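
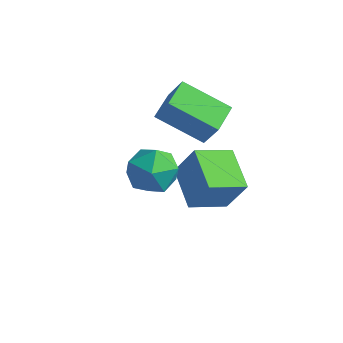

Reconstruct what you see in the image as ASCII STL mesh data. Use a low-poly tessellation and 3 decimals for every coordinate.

solid 
facet normal -0.506 0.029 -0.862
outer loop
vertex -3.082 0.148 1.209
vertex -3.413 1.394 1.445
vertex -1.326 0.806 0.2
endloop
endfacet
facet normal 0.252 -0.951 -0.181
outer loop
vertex -0.647 0.766 1.355
vertex -3.082 0.148 1.209
vertex -1.326 0.806 0.2
endloop
endfacet
facet normal -0.506 0.029 -0.862
outer loop
vertex -1.326 0.806 0.2
vertex -3.413 1.394 1.445
vertex -1.656 2.051 0.436
endloop
endfacet
facet normal 0.825 0.308 -0.474
outer loop
vertex -1.656 2.051 0.436
vertex -0.647 0.766 1.355
vertex -1.326 0.806 0.2
endloop
endfacet
facet normal -0.825 -0.309 0.474
outer loop
vertex -3.082 0.148 1.209
vertex -2.734 1.354 2.6
vertex -3.413 1.394 1.445
endloop
endfacet
facet normal 0.252 -0.951 -0.180
outer loop
vertex -2.404 0.109 2.364
vertex -3.082 0.148 1.209
vertex -0.647 0.766 1.355
endloop
endfacet
facet normal -0.825 -0.308 0.474
outer loop
vertex -2.404 0.109 2.364
vertex -2.734 1.354 2.6
vertex -3.082 0.148 1.209
endloop
endfacet
facet normal -0.252 0.951 0.181
outer loop
vertex -3.413 1.394 1.445
vertex -2.734 1.354 2.6
vertex -1.656 2.051 0.436
endloop
endfacet
facet normal 0.825 0.309 -0.474
outer loop
vertex -0.978 2.012 1.591
vertex -0.647 0.766 1.355
vertex -1.656 2.051 0.436
endloop
endfacet
facet normal -0.253 0.951 0.180
outer loop
vertex -1.656 2.051 0.436
vertex -2.734 1.354 2.6
vertex -0.978 2.012 1.591
endloop
endfacet
facet normal 0.506 -0.029 0.862
outer loop
vertex -0.978 2.012 1.591
vertex -2.404 0.109 2.364
vertex -0.647 0.766 1.355
endloop
endfacet
facet normal 0.506 -0.029 0.862
outer loop
vertex -2.734 1.354 2.6
vertex -2.404 0.109 2.364
vertex -0.978 2.012 1.591
endloop
endfacet
facet normal -0.773 0.543 0.327
outer loop
vertex -1.93 1.042 -0.745
vertex -1.203 2.421 -1.316
vertex -2.704 0.835 -2.233
endloop
endfacet
facet normal -0.438 -0.831 0.343
outer loop
vertex -1.257 -0.181 -2.844
vertex -1.93 1.042 -0.745
vertex -2.704 0.835 -2.233
endloop
endfacet
facet normal -0.773 0.543 0.327
outer loop
vertex -2.704 0.835 -2.233
vertex -1.203 2.421 -1.316
vertex -1.977 2.214 -2.803
endloop
endfacet
facet normal -0.458 -0.123 -0.881
outer loop
vertex -1.977 2.214 -2.803
vertex -1.257 -0.181 -2.844
vertex -2.704 0.835 -2.233
endloop
endfacet
facet normal 0.458 0.123 0.880
outer loop
vertex -1.93 1.042 -0.745
vertex 0.244 1.405 -1.927
vertex -1.203 2.421 -1.316
endloop
endfacet
facet normal -0.438 -0.831 0.344
outer loop
vertex -0.483 0.026 -1.357
vertex -1.93 1.042 -0.745
vertex -1.257 -0.181 -2.844
endloop
endfacet
facet normal 0.458 0.122 0.880
outer loop
vertex -0.483 0.026 -1.357
vertex 0.244 1.405 -1.927
vertex -1.93 1.042 -0.745
endloop
endfacet
facet normal 0.438 0.831 -0.344
outer loop
vertex -1.203 2.421 -1.316
vertex 0.244 1.405 -1.927
vertex -1.977 2.214 -2.803
endloop
endfacet
facet normal -0.458 -0.123 -0.880
outer loop
vertex -0.53 1.198 -3.415
vertex -1.257 -0.181 -2.844
vertex -1.977 2.214 -2.803
endloop
endfacet
facet normal 0.438 0.831 -0.343
outer loop
vertex -1.977 2.214 -2.803
vertex 0.244 1.405 -1.927
vertex -0.53 1.198 -3.415
endloop
endfacet
facet normal 0.773 -0.543 -0.327
outer loop
vertex -0.53 1.198 -3.415
vertex -0.483 0.026 -1.357
vertex -1.257 -0.181 -2.844
endloop
endfacet
facet normal 0.774 -0.543 -0.327
outer loop
vertex 0.244 1.405 -1.927
vertex -0.483 0.026 -1.357
vertex -0.53 1.198 -3.415
endloop
endfacet
facet normal 0.393 0.623 0.676
outer loop
vertex -1.076 -1.416 1.323
vertex -1.115 -2.2 2.068
vertex -0.234 -2.084 1.449
endloop
endfacet
facet normal 0.620 0.785 0.019
outer loop
vertex -1.076 -1.416 1.323
vertex -0.234 -2.084 1.449
vertex -0.558 -1.804 0.455
endloop
endfacet
facet normal 0.047 0.922 -0.384
outer loop
vertex -1.076 -1.416 1.323
vertex -0.558 -1.804 0.455
vertex -1.64 -1.747 0.459
endloop
endfacet
facet normal -0.533 0.846 0.024
outer loop
vertex -1.076 -1.416 1.323
vertex -1.64 -1.747 0.459
vertex -1.984 -1.992 1.456
endloop
endfacet
facet normal -0.320 0.661 0.679
outer loop
vertex -1.076 -1.416 1.323
vertex -1.984 -1.992 1.456
vertex -1.115 -2.2 2.068
endloop
endfacet
facet normal 0.946 0.210 -0.249
outer loop
vertex -0.558 -1.804 0.455
vertex -0.234 -2.084 1.449
vertex -0.276 -2.828 0.664
endloop
endfacet
facet normal 0.579 -0.051 0.814
outer loop
vertex -0.234 -2.084 1.449
vertex -1.115 -2.2 2.068
vertex -0.62 -3.073 1.661
endloop
endfacet
facet normal -0.574 0.009 0.819
outer loop
vertex -1.115 -2.2 2.068
vertex -1.984 -1.992 1.456
vertex -1.702 -3.016 1.665
endloop
endfacet
facet normal -0.920 0.307 -0.242
outer loop
vertex -1.984 -1.992 1.456
vertex -1.64 -1.747 0.459
vertex -2.026 -2.736 0.671
endloop
endfacet
facet normal 0.019 0.431 -0.902
outer loop
vertex -1.64 -1.747 0.459
vertex -0.558 -1.804 0.455
vertex -1.145 -2.62 0.052
endloop
endfacet
facet normal 0.533 -0.846 -0.024
outer loop
vertex -1.184 -3.404 0.797
vertex -0.276 -2.828 0.664
vertex -0.62 -3.073 1.661
endloop
endfacet
facet normal -0.047 -0.922 0.384
outer loop
vertex -1.184 -3.404 0.797
vertex -0.62 -3.073 1.661
vertex -1.702 -3.016 1.665
endloop
endfacet
facet normal -0.620 -0.785 -0.019
outer loop
vertex -1.184 -3.404 0.797
vertex -1.702 -3.016 1.665
vertex -2.026 -2.736 0.671
endloop
endfacet
facet normal -0.393 -0.623 -0.676
outer loop
vertex -1.184 -3.404 0.797
vertex -2.026 -2.736 0.671
vertex -1.145 -2.62 0.052
endloop
endfacet
facet normal 0.320 -0.661 -0.679
outer loop
vertex -1.184 -3.404 0.797
vertex -1.145 -2.62 0.052
vertex -0.276 -2.828 0.664
endloop
endfacet
facet normal 0.920 -0.307 0.242
outer loop
vertex -0.62 -3.073 1.661
vertex -0.276 -2.828 0.664
vertex -0.234 -2.084 1.449
endloop
endfacet
facet normal -0.019 -0.431 0.902
outer loop
vertex -1.702 -3.016 1.665
vertex -0.62 -3.073 1.661
vertex -1.115 -2.2 2.068
endloop
endfacet
facet normal -0.946 -0.210 0.249
outer loop
vertex -2.026 -2.736 0.671
vertex -1.702 -3.016 1.665
vertex -1.984 -1.992 1.456
endloop
endfacet
facet normal -0.579 0.051 -0.814
outer loop
vertex -1.145 -2.62 0.052
vertex -2.026 -2.736 0.671
vertex -1.64 -1.747 0.459
endloop
endfacet
facet normal 0.574 -0.009 -0.819
outer loop
vertex -0.276 -2.828 0.664
vertex -1.145 -2.62 0.052
vertex -0.558 -1.804 0.455
endloop
endfacet

endsolid


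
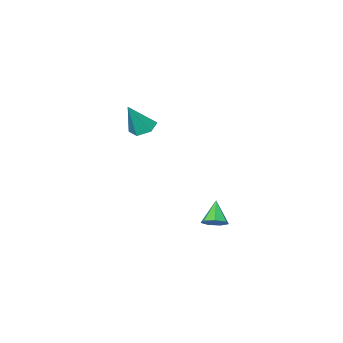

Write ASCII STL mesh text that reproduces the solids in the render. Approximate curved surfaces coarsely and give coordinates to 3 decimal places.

solid 
facet normal -0.487 0.017 -0.873
outer loop
vertex -0.9 -3.289 2.401
vertex -1.441 -3.575 2.697
vertex -1.383 -2.898 2.678
endloop
endfacet
facet normal 0.646 0.762 0.050
outer loop
vertex -0.9 -3.289 2.401
vertex -1.383 -2.898 2.678
vertex -0.659 -3.605 4.103
endloop
endfacet
facet normal -0.486 0.017 -0.874
outer loop
vertex -1.383 -2.898 2.678
vertex -1.441 -3.575 2.697
vertex -1.924 -3.185 2.973
endloop
endfacet
facet normal -0.172 0.845 0.507
outer loop
vertex -1.383 -2.898 2.678
vertex -1.924 -3.185 2.973
vertex -0.659 -3.605 4.103
endloop
endfacet
facet normal -0.485 0.018 -0.874
outer loop
vertex -1.924 -3.185 2.973
vertex -1.441 -3.575 2.697
vertex -1.983 -3.862 2.992
endloop
endfacet
facet normal -0.650 0.078 0.756
outer loop
vertex -1.924 -3.185 2.973
vertex -1.983 -3.862 2.992
vertex -0.659 -3.605 4.103
endloop
endfacet
facet normal -0.486 0.019 -0.874
outer loop
vertex -1.983 -3.862 2.992
vertex -1.441 -3.575 2.697
vertex -1.5 -4.253 2.715
endloop
endfacet
facet normal -0.311 -0.775 0.550
outer loop
vertex -1.983 -3.862 2.992
vertex -1.5 -4.253 2.715
vertex -0.659 -3.605 4.103
endloop
endfacet
facet normal -0.486 0.019 -0.874
outer loop
vertex -1.5 -4.253 2.715
vertex -1.441 -3.575 2.697
vertex -0.958 -3.966 2.42
endloop
endfacet
facet normal 0.505 -0.858 0.094
outer loop
vertex -1.5 -4.253 2.715
vertex -0.958 -3.966 2.42
vertex -0.659 -3.605 4.103
endloop
endfacet
facet normal -0.487 0.017 -0.873
outer loop
vertex -0.958 -3.966 2.42
vertex -1.441 -3.575 2.697
vertex -0.9 -3.289 2.401
endloop
endfacet
facet normal 0.984 -0.089 -0.156
outer loop
vertex -0.958 -3.966 2.42
vertex -0.9 -3.289 2.401
vertex -0.659 -3.605 4.103
endloop
endfacet
facet normal 0.427 0.476 -0.769
outer loop
vertex -3.037 -1.511 -2.884
vertex -3.454 -1.042 -2.825
vertex -2.891 -1.103 -2.55
endloop
endfacet
facet normal 0.619 -0.618 0.485
outer loop
vertex -3.037 -1.511 -2.884
vertex -2.891 -1.103 -2.55
vertex -4.006 -1.658 -1.835
endloop
endfacet
facet normal 0.427 0.477 -0.768
outer loop
vertex -2.891 -1.103 -2.55
vertex -3.454 -1.042 -2.825
vertex -3.169 -0.65 -2.423
endloop
endfacet
facet normal 0.512 0.074 0.856
outer loop
vertex -2.891 -1.103 -2.55
vertex -3.169 -0.65 -2.423
vertex -4.006 -1.658 -1.835
endloop
endfacet
facet normal 0.427 0.477 -0.768
outer loop
vertex -3.169 -0.65 -2.423
vertex -3.454 -1.042 -2.825
vertex -3.662 -0.492 -2.599
endloop
endfacet
facet normal -0.110 0.567 0.816
outer loop
vertex -3.169 -0.65 -2.423
vertex -3.662 -0.492 -2.599
vertex -4.006 -1.658 -1.835
endloop
endfacet
facet normal 0.428 0.477 -0.768
outer loop
vertex -3.662 -0.492 -2.599
vertex -3.454 -1.042 -2.825
vertex -3.998 -0.749 -2.946
endloop
endfacet
facet normal -0.779 0.488 0.393
outer loop
vertex -3.662 -0.492 -2.599
vertex -3.998 -0.749 -2.946
vertex -4.006 -1.658 -1.835
endloop
endfacet
facet normal 0.428 0.477 -0.768
outer loop
vertex -3.998 -0.749 -2.946
vertex -3.454 -1.042 -2.825
vertex -3.925 -1.226 -3.202
endloop
endfacet
facet normal -0.991 -0.103 -0.091
outer loop
vertex -3.998 -0.749 -2.946
vertex -3.925 -1.226 -3.202
vertex -4.006 -1.658 -1.835
endloop
endfacet
facet normal 0.428 0.477 -0.768
outer loop
vertex -3.925 -1.226 -3.202
vertex -3.454 -1.042 -2.825
vertex -3.497 -1.565 -3.174
endloop
endfacet
facet normal -0.586 -0.762 -0.276
outer loop
vertex -3.925 -1.226 -3.202
vertex -3.497 -1.565 -3.174
vertex -4.006 -1.658 -1.835
endloop
endfacet
facet normal 0.428 0.477 -0.768
outer loop
vertex -3.497 -1.565 -3.174
vertex -3.454 -1.042 -2.825
vertex -3.037 -1.511 -2.884
endloop
endfacet
facet normal 0.129 -0.991 -0.020
outer loop
vertex -3.497 -1.565 -3.174
vertex -3.037 -1.511 -2.884
vertex -4.006 -1.658 -1.835
endloop
endfacet

endsolid


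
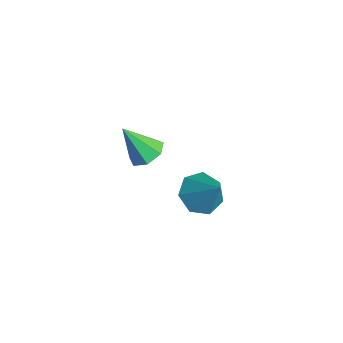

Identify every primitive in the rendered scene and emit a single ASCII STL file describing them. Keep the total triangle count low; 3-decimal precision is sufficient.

solid 
facet normal -0.628 -0.209 -0.750
outer loop
vertex -2.695 2.044 -1.57
vertex -3.18 2.617 -1.324
vertex -2.582 2.665 -1.838
endloop
endfacet
facet normal 0.965 -0.231 -0.128
outer loop
vertex -2.695 2.044 -1.57
vertex -2.582 2.665 -1.838
vertex -2.32 2.903 -0.296
endloop
endfacet
facet normal -0.628 -0.208 -0.750
outer loop
vertex -2.582 2.665 -1.838
vertex -3.18 2.617 -1.324
vertex -2.919 3.25 -1.718
endloop
endfacet
facet normal 0.825 0.520 -0.220
outer loop
vertex -2.582 2.665 -1.838
vertex -2.919 3.25 -1.718
vertex -2.32 2.903 -0.296
endloop
endfacet
facet normal -0.628 -0.208 -0.750
outer loop
vertex -2.919 3.25 -1.718
vertex -3.18 2.617 -1.324
vertex -3.452 3.358 -1.302
endloop
endfacet
facet normal 0.282 0.953 0.114
outer loop
vertex -2.919 3.25 -1.718
vertex -3.452 3.358 -1.302
vertex -2.32 2.903 -0.296
endloop
endfacet
facet normal -0.628 -0.208 -0.750
outer loop
vertex -3.452 3.358 -1.302
vertex -3.18 2.617 -1.324
vertex -3.781 2.909 -0.902
endloop
endfacet
facet normal -0.255 0.741 0.622
outer loop
vertex -3.452 3.358 -1.302
vertex -3.781 2.909 -0.902
vertex -2.32 2.903 -0.296
endloop
endfacet
facet normal -0.628 -0.208 -0.750
outer loop
vertex -3.781 2.909 -0.902
vertex -3.18 2.617 -1.324
vertex -3.657 2.24 -0.82
endloop
endfacet
facet normal -0.383 0.042 0.923
outer loop
vertex -3.781 2.909 -0.902
vertex -3.657 2.24 -0.82
vertex -2.32 2.903 -0.296
endloop
endfacet
facet normal -0.628 -0.209 -0.750
outer loop
vertex -3.657 2.24 -0.82
vertex -3.18 2.617 -1.324
vertex -3.174 1.855 -1.117
endloop
endfacet
facet normal -0.005 -0.614 0.789
outer loop
vertex -3.657 2.24 -0.82
vertex -3.174 1.855 -1.117
vertex -2.32 2.903 -0.296
endloop
endfacet
facet normal -0.627 -0.209 -0.750
outer loop
vertex -3.174 1.855 -1.117
vertex -3.18 2.617 -1.324
vertex -2.695 2.044 -1.57
endloop
endfacet
facet normal 0.595 -0.737 0.322
outer loop
vertex -3.174 1.855 -1.117
vertex -2.695 2.044 -1.57
vertex -2.32 2.903 -0.296
endloop
endfacet
facet normal 0.226 0.478 -0.849
outer loop
vertex -2.011 0.44 2.144
vertex -2.59 0.628 2.096
vertex -2.123 0.903 2.375
endloop
endfacet
facet normal 0.792 -0.108 0.600
outer loop
vertex -2.011 0.44 2.144
vertex -2.123 0.903 2.375
vertex -2.89 -0.008 3.224
endloop
endfacet
facet normal 0.226 0.478 -0.849
outer loop
vertex -2.123 0.903 2.375
vertex -2.59 0.628 2.096
vertex -2.585 1.159 2.396
endloop
endfacet
facet normal 0.311 0.495 0.812
outer loop
vertex -2.123 0.903 2.375
vertex -2.585 1.159 2.396
vertex -2.89 -0.008 3.224
endloop
endfacet
facet normal 0.225 0.478 -0.849
outer loop
vertex -2.585 1.159 2.396
vertex -2.59 0.628 2.096
vertex -3.052 1.015 2.191
endloop
endfacet
facet normal -0.470 0.589 0.657
outer loop
vertex -2.585 1.159 2.396
vertex -3.052 1.015 2.191
vertex -2.89 -0.008 3.224
endloop
endfacet
facet normal 0.226 0.478 -0.849
outer loop
vertex -3.052 1.015 2.191
vertex -2.59 0.628 2.096
vertex -3.17 0.579 1.914
endloop
endfacet
facet normal -0.963 0.101 0.251
outer loop
vertex -3.052 1.015 2.191
vertex -3.17 0.579 1.914
vertex -2.89 -0.008 3.224
endloop
endfacet
facet normal 0.226 0.478 -0.849
outer loop
vertex -3.17 0.579 1.914
vertex -2.59 0.628 2.096
vertex -2.851 0.18 1.774
endloop
endfacet
facet normal -0.794 -0.600 -0.099
outer loop
vertex -3.17 0.579 1.914
vertex -2.851 0.18 1.774
vertex -2.89 -0.008 3.224
endloop
endfacet
facet normal 0.226 0.478 -0.849
outer loop
vertex -2.851 0.18 1.774
vertex -2.59 0.628 2.096
vertex -2.336 0.118 1.876
endloop
endfacet
facet normal -0.093 -0.987 -0.130
outer loop
vertex -2.851 0.18 1.774
vertex -2.336 0.118 1.876
vertex -2.89 -0.008 3.224
endloop
endfacet
facet normal 0.226 0.478 -0.849
outer loop
vertex -2.336 0.118 1.876
vertex -2.59 0.628 2.096
vertex -2.011 0.44 2.144
endloop
endfacet
facet normal 0.613 -0.769 0.180
outer loop
vertex -2.336 0.118 1.876
vertex -2.011 0.44 2.144
vertex -2.89 -0.008 3.224
endloop
endfacet

endsolid


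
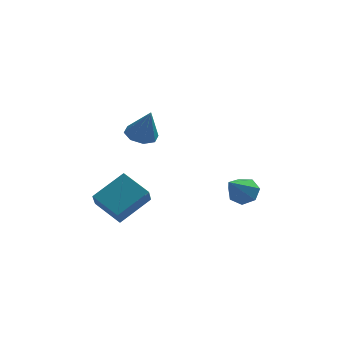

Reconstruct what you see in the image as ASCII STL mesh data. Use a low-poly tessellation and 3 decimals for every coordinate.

solid 
facet normal 0.382 0.644 -0.662
outer loop
vertex 3.857 2.629 -0.397
vertex 3.425 2.253 -1.012
vertex 3.19 2.895 -0.523
endloop
endfacet
facet normal -0.006 0.416 0.909
outer loop
vertex 3.857 2.629 -0.397
vertex 3.19 2.895 -0.523
vertex 2.615 0.887 0.392
endloop
endfacet
facet normal 0.381 0.644 -0.663
outer loop
vertex 3.19 2.895 -0.523
vertex 3.425 2.253 -1.012
vertex 2.7 2.677 -1.017
endloop
endfacet
facet normal -0.726 0.446 0.523
outer loop
vertex 3.19 2.895 -0.523
vertex 2.7 2.677 -1.017
vertex 2.615 0.887 0.392
endloop
endfacet
facet normal 0.382 0.645 -0.662
outer loop
vertex 2.7 2.677 -1.017
vertex 3.425 2.253 -1.012
vertex 2.756 2.141 -1.507
endloop
endfacet
facet normal -0.996 -0.023 -0.089
outer loop
vertex 2.7 2.677 -1.017
vertex 2.756 2.141 -1.507
vertex 2.615 0.887 0.392
endloop
endfacet
facet normal 0.382 0.645 -0.662
outer loop
vertex 2.756 2.141 -1.507
vertex 3.425 2.253 -1.012
vertex 3.316 1.689 -1.624
endloop
endfacet
facet normal -0.612 -0.638 -0.467
outer loop
vertex 2.756 2.141 -1.507
vertex 3.316 1.689 -1.624
vertex 2.615 0.887 0.392
endloop
endfacet
facet normal 0.382 0.645 -0.662
outer loop
vertex 3.316 1.689 -1.624
vertex 3.425 2.253 -1.012
vertex 3.958 1.662 -1.28
endloop
endfacet
facet normal 0.135 -0.936 -0.325
outer loop
vertex 3.316 1.689 -1.624
vertex 3.958 1.662 -1.28
vertex 2.615 0.887 0.392
endloop
endfacet
facet normal 0.382 0.645 -0.662
outer loop
vertex 3.958 1.662 -1.28
vertex 3.425 2.253 -1.012
vertex 4.198 2.081 -0.734
endloop
endfacet
facet normal 0.685 -0.692 0.230
outer loop
vertex 3.958 1.662 -1.28
vertex 4.198 2.081 -0.734
vertex 2.615 0.887 0.392
endloop
endfacet
facet normal 0.382 0.645 -0.662
outer loop
vertex 4.198 2.081 -0.734
vertex 3.425 2.253 -1.012
vertex 3.857 2.629 -0.397
endloop
endfacet
facet normal 0.622 -0.091 0.778
outer loop
vertex 4.198 2.081 -0.734
vertex 3.857 2.629 -0.397
vertex 2.615 0.887 0.392
endloop
endfacet
facet normal -0.692 0.577 0.434
outer loop
vertex -2.384 3.134 -0.168
vertex -2.291 4.001 -1.172
vertex -3.893 2.1 -1.2
endloop
endfacet
facet normal -0.070 -0.652 0.755
outer loop
vertex -2.669 1.079 -1.968
vertex -2.384 3.134 -0.168
vertex -3.893 2.1 -1.2
endloop
endfacet
facet normal -0.692 0.577 0.434
outer loop
vertex -3.893 2.1 -1.2
vertex -2.291 4.001 -1.172
vertex -3.8 2.967 -2.204
endloop
endfacet
facet normal -0.719 -0.492 -0.491
outer loop
vertex -3.8 2.967 -2.204
vertex -2.669 1.079 -1.968
vertex -3.893 2.1 -1.2
endloop
endfacet
facet normal 0.719 0.492 0.491
outer loop
vertex -2.384 3.134 -0.168
vertex -1.067 2.98 -1.94
vertex -2.291 4.001 -1.172
endloop
endfacet
facet normal -0.070 -0.652 0.755
outer loop
vertex -1.16 2.113 -0.936
vertex -2.384 3.134 -0.168
vertex -2.669 1.079 -1.968
endloop
endfacet
facet normal 0.719 0.492 0.491
outer loop
vertex -1.16 2.113 -0.936
vertex -1.067 2.98 -1.94
vertex -2.384 3.134 -0.168
endloop
endfacet
facet normal 0.070 0.652 -0.755
outer loop
vertex -2.291 4.001 -1.172
vertex -1.067 2.98 -1.94
vertex -3.8 2.967 -2.204
endloop
endfacet
facet normal -0.719 -0.492 -0.491
outer loop
vertex -2.576 1.946 -2.972
vertex -2.669 1.079 -1.968
vertex -3.8 2.967 -2.204
endloop
endfacet
facet normal 0.070 0.652 -0.755
outer loop
vertex -3.8 2.967 -2.204
vertex -1.067 2.98 -1.94
vertex -2.576 1.946 -2.972
endloop
endfacet
facet normal 0.692 -0.577 -0.434
outer loop
vertex -2.576 1.946 -2.972
vertex -1.16 2.113 -0.936
vertex -2.669 1.079 -1.968
endloop
endfacet
facet normal 0.692 -0.577 -0.434
outer loop
vertex -1.067 2.98 -1.94
vertex -1.16 2.113 -0.936
vertex -2.576 1.946 -2.972
endloop
endfacet
facet normal -0.266 0.236 -0.935
outer loop
vertex -0.689 3.344 2.318
vertex -1.521 3.184 2.514
vertex -1.005 3.884 2.544
endloop
endfacet
facet normal 0.875 0.393 0.284
outer loop
vertex -0.689 3.344 2.318
vertex -1.005 3.884 2.544
vertex -1.039 2.756 4.206
endloop
endfacet
facet normal -0.266 0.236 -0.935
outer loop
vertex -1.005 3.884 2.544
vertex -1.521 3.184 2.514
vertex -1.624 4.014 2.753
endloop
endfacet
facet normal 0.342 0.774 0.532
outer loop
vertex -1.005 3.884 2.544
vertex -1.624 4.014 2.753
vertex -1.039 2.756 4.206
endloop
endfacet
facet normal -0.267 0.236 -0.934
outer loop
vertex -1.624 4.014 2.753
vertex -1.521 3.184 2.514
vertex -2.182 3.657 2.822
endloop
endfacet
facet normal -0.327 0.645 0.690
outer loop
vertex -1.624 4.014 2.753
vertex -2.182 3.657 2.822
vertex -1.039 2.756 4.206
endloop
endfacet
facet normal -0.267 0.236 -0.934
outer loop
vertex -2.182 3.657 2.822
vertex -1.521 3.184 2.514
vertex -2.353 3.024 2.711
endloop
endfacet
facet normal -0.741 0.083 0.666
outer loop
vertex -2.182 3.657 2.822
vertex -2.353 3.024 2.711
vertex -1.039 2.756 4.206
endloop
endfacet
facet normal -0.267 0.236 -0.934
outer loop
vertex -2.353 3.024 2.711
vertex -1.521 3.184 2.514
vertex -2.036 2.484 2.484
endloop
endfacet
facet normal -0.658 -0.585 0.474
outer loop
vertex -2.353 3.024 2.711
vertex -2.036 2.484 2.484
vertex -1.039 2.756 4.206
endloop
endfacet
facet normal -0.266 0.236 -0.935
outer loop
vertex -2.036 2.484 2.484
vertex -1.521 3.184 2.514
vertex -1.418 2.354 2.275
endloop
endfacet
facet normal -0.127 -0.966 0.226
outer loop
vertex -2.036 2.484 2.484
vertex -1.418 2.354 2.275
vertex -1.039 2.756 4.206
endloop
endfacet
facet normal -0.266 0.236 -0.935
outer loop
vertex -1.418 2.354 2.275
vertex -1.521 3.184 2.514
vertex -0.86 2.71 2.206
endloop
endfacet
facet normal 0.543 -0.837 0.068
outer loop
vertex -1.418 2.354 2.275
vertex -0.86 2.71 2.206
vertex -1.039 2.756 4.206
endloop
endfacet
facet normal -0.266 0.237 -0.935
outer loop
vertex -0.86 2.71 2.206
vertex -1.521 3.184 2.514
vertex -0.689 3.344 2.318
endloop
endfacet
facet normal 0.957 -0.274 0.092
outer loop
vertex -0.86 2.71 2.206
vertex -0.689 3.344 2.318
vertex -1.039 2.756 4.206
endloop
endfacet

endsolid


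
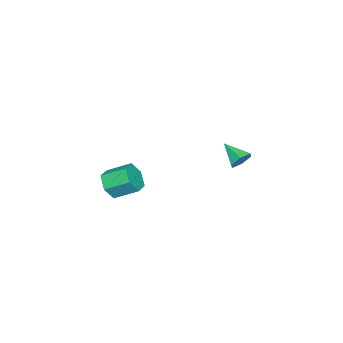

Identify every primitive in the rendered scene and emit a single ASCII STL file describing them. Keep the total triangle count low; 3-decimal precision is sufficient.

solid 
facet normal 0.302 0.811 -0.501
outer loop
vertex -3.047 0.541 2.358
vertex -3.598 0.751 2.366
vertex -3.225 0.883 2.804
endloop
endfacet
facet normal 0.717 -0.385 0.581
outer loop
vertex -3.047 0.541 2.358
vertex -3.225 0.883 2.804
vertex -3.962 -0.231 2.974
endloop
endfacet
facet normal 0.301 0.811 -0.501
outer loop
vertex -3.225 0.883 2.804
vertex -3.598 0.751 2.366
vertex -3.776 1.093 2.813
endloop
endfacet
facet normal 0.059 0.112 0.992
outer loop
vertex -3.225 0.883 2.804
vertex -3.776 1.093 2.813
vertex -3.962 -0.231 2.974
endloop
endfacet
facet normal 0.301 0.811 -0.501
outer loop
vertex -3.776 1.093 2.813
vertex -3.598 0.751 2.366
vertex -4.149 0.961 2.375
endloop
endfacet
facet normal -0.775 0.182 0.605
outer loop
vertex -3.776 1.093 2.813
vertex -4.149 0.961 2.375
vertex -3.962 -0.231 2.974
endloop
endfacet
facet normal 0.301 0.810 -0.503
outer loop
vertex -4.149 0.961 2.375
vertex -3.598 0.751 2.366
vertex -3.971 0.618 1.929
endloop
endfacet
facet normal -0.951 -0.245 -0.191
outer loop
vertex -4.149 0.961 2.375
vertex -3.971 0.618 1.929
vertex -3.962 -0.231 2.974
endloop
endfacet
facet normal 0.301 0.810 -0.503
outer loop
vertex -3.971 0.618 1.929
vertex -3.598 0.751 2.366
vertex -3.42 0.408 1.92
endloop
endfacet
facet normal -0.293 -0.743 -0.601
outer loop
vertex -3.971 0.618 1.929
vertex -3.42 0.408 1.92
vertex -3.962 -0.231 2.974
endloop
endfacet
facet normal 0.301 0.810 -0.503
outer loop
vertex -3.42 0.408 1.92
vertex -3.598 0.751 2.366
vertex -3.047 0.541 2.358
endloop
endfacet
facet normal 0.542 -0.813 -0.214
outer loop
vertex -3.42 0.408 1.92
vertex -3.047 0.541 2.358
vertex -3.962 -0.231 2.974
endloop
endfacet
facet normal 0.225 -0.849 -0.479
outer loop
vertex 2.413 -2.816 3.946
vertex 2.114 -2.545 3.326
vertex 2.831 -2.436 3.469
endloop
endfacet
facet normal 0.793 -0.125 0.596
outer loop
vertex 2.413 -2.816 3.946
vertex 2.831 -2.436 3.469
vertex 2.145 -1.805 4.515
endloop
endfacet
facet normal 0.793 -0.125 0.596
outer loop
vertex 2.145 -1.805 4.515
vertex 2.831 -2.436 3.469
vertex 2.564 -1.425 4.037
endloop
endfacet
facet normal -0.225 0.849 0.478
outer loop
vertex 2.145 -1.805 4.515
vertex 2.564 -1.425 4.037
vertex 1.846 -1.535 3.894
endloop
endfacet
facet normal 0.224 -0.850 -0.477
outer loop
vertex 2.831 -2.436 3.469
vertex 2.114 -2.545 3.326
vertex 2.532 -2.166 2.848
endloop
endfacet
facet normal 0.887 0.381 -0.261
outer loop
vertex 2.831 -2.436 3.469
vertex 2.532 -2.166 2.848
vertex 2.564 -1.425 4.037
endloop
endfacet
facet normal 0.887 0.381 -0.262
outer loop
vertex 2.564 -1.425 4.037
vertex 2.532 -2.166 2.848
vertex 2.265 -1.155 3.417
endloop
endfacet
facet normal -0.225 0.849 0.478
outer loop
vertex 2.564 -1.425 4.037
vertex 2.265 -1.155 3.417
vertex 1.846 -1.535 3.894
endloop
endfacet
facet normal 0.224 -0.850 -0.477
outer loop
vertex 2.532 -2.166 2.848
vertex 2.114 -2.545 3.326
vertex 1.815 -2.275 2.705
endloop
endfacet
facet normal 0.094 0.507 -0.857
outer loop
vertex 2.532 -2.166 2.848
vertex 1.815 -2.275 2.705
vertex 2.265 -1.155 3.417
endloop
endfacet
facet normal 0.094 0.507 -0.857
outer loop
vertex 2.265 -1.155 3.417
vertex 1.815 -2.275 2.705
vertex 1.547 -1.264 3.274
endloop
endfacet
facet normal -0.224 0.849 0.479
outer loop
vertex 2.265 -1.155 3.417
vertex 1.547 -1.264 3.274
vertex 1.846 -1.535 3.894
endloop
endfacet
facet normal 0.225 -0.849 -0.478
outer loop
vertex 1.815 -2.275 2.705
vertex 2.114 -2.545 3.326
vertex 1.396 -2.655 3.183
endloop
endfacet
facet normal -0.793 0.125 -0.596
outer loop
vertex 1.815 -2.275 2.705
vertex 1.396 -2.655 3.183
vertex 1.547 -1.264 3.274
endloop
endfacet
facet normal -0.793 0.125 -0.596
outer loop
vertex 1.547 -1.264 3.274
vertex 1.396 -2.655 3.183
vertex 1.129 -1.644 3.751
endloop
endfacet
facet normal -0.225 0.849 0.479
outer loop
vertex 1.547 -1.264 3.274
vertex 1.129 -1.644 3.751
vertex 1.846 -1.535 3.894
endloop
endfacet
facet normal 0.225 -0.849 -0.478
outer loop
vertex 1.396 -2.655 3.183
vertex 2.114 -2.545 3.326
vertex 1.695 -2.925 3.803
endloop
endfacet
facet normal -0.887 -0.381 0.262
outer loop
vertex 1.396 -2.655 3.183
vertex 1.695 -2.925 3.803
vertex 1.129 -1.644 3.751
endloop
endfacet
facet normal -0.887 -0.381 0.261
outer loop
vertex 1.129 -1.644 3.751
vertex 1.695 -2.925 3.803
vertex 1.428 -1.914 4.372
endloop
endfacet
facet normal -0.224 0.850 0.477
outer loop
vertex 1.129 -1.644 3.751
vertex 1.428 -1.914 4.372
vertex 1.846 -1.535 3.894
endloop
endfacet
facet normal 0.224 -0.849 -0.479
outer loop
vertex 1.695 -2.925 3.803
vertex 2.114 -2.545 3.326
vertex 2.413 -2.816 3.946
endloop
endfacet
facet normal -0.094 -0.507 0.857
outer loop
vertex 1.695 -2.925 3.803
vertex 2.413 -2.816 3.946
vertex 1.428 -1.914 4.372
endloop
endfacet
facet normal -0.094 -0.507 0.857
outer loop
vertex 1.428 -1.914 4.372
vertex 2.413 -2.816 3.946
vertex 2.145 -1.805 4.515
endloop
endfacet
facet normal -0.224 0.850 0.477
outer loop
vertex 1.428 -1.914 4.372
vertex 2.145 -1.805 4.515
vertex 1.846 -1.535 3.894
endloop
endfacet

endsolid


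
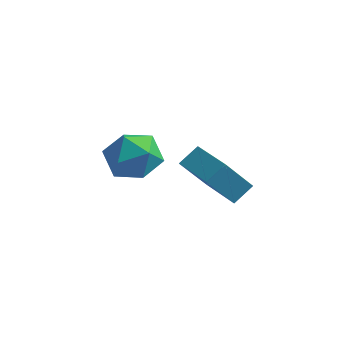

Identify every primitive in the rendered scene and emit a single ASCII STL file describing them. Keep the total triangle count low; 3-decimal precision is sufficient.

solid 
facet normal -0.345 -0.488 0.802
outer loop
vertex 3.152 -1.543 -0.715
vertex 1.533 -0.616 -0.847
vertex 2.778 -2.282 -1.326
endloop
endfacet
facet normal 0.865 -0.496 0.070
outer loop
vertex 3.427 -1.364 -2.833
vertex 3.152 -1.543 -0.715
vertex 2.778 -2.282 -1.326
endloop
endfacet
facet normal -0.345 -0.488 0.801
outer loop
vertex 2.778 -2.282 -1.326
vertex 1.533 -0.616 -0.847
vertex 1.16 -1.355 -1.458
endloop
endfacet
facet normal -0.363 -0.718 -0.594
outer loop
vertex 1.16 -1.355 -1.458
vertex 3.427 -1.364 -2.833
vertex 2.778 -2.282 -1.326
endloop
endfacet
facet normal 0.363 0.718 0.594
outer loop
vertex 3.152 -1.543 -0.715
vertex 2.182 0.302 -2.354
vertex 1.533 -0.616 -0.847
endloop
endfacet
facet normal 0.866 -0.495 0.071
outer loop
vertex 3.8 -0.625 -2.222
vertex 3.152 -1.543 -0.715
vertex 3.427 -1.364 -2.833
endloop
endfacet
facet normal 0.363 0.718 0.594
outer loop
vertex 3.8 -0.625 -2.222
vertex 2.182 0.302 -2.354
vertex 3.152 -1.543 -0.715
endloop
endfacet
facet normal -0.866 0.496 -0.071
outer loop
vertex 1.533 -0.616 -0.847
vertex 2.182 0.302 -2.354
vertex 1.16 -1.355 -1.458
endloop
endfacet
facet normal -0.363 -0.718 -0.594
outer loop
vertex 1.808 -0.437 -2.965
vertex 3.427 -1.364 -2.833
vertex 1.16 -1.355 -1.458
endloop
endfacet
facet normal -0.866 0.496 -0.070
outer loop
vertex 1.16 -1.355 -1.458
vertex 2.182 0.302 -2.354
vertex 1.808 -0.437 -2.965
endloop
endfacet
facet normal 0.345 0.488 -0.801
outer loop
vertex 1.808 -0.437 -2.965
vertex 3.8 -0.625 -2.222
vertex 3.427 -1.364 -2.833
endloop
endfacet
facet normal 0.345 0.488 -0.802
outer loop
vertex 2.182 0.302 -2.354
vertex 3.8 -0.625 -2.222
vertex 1.808 -0.437 -2.965
endloop
endfacet
facet normal -0.238 0.431 0.871
outer loop
vertex -2.112 0.251 -1.932
vertex -1.549 -0.671 -1.322
vertex -0.908 0.34 -1.647
endloop
endfacet
facet normal -0.153 0.921 0.359
outer loop
vertex -2.112 0.251 -1.932
vertex -0.908 0.34 -1.647
vertex -1.311 0.708 -2.761
endloop
endfacet
facet normal -0.613 0.772 -0.166
outer loop
vertex -2.112 0.251 -1.932
vertex -1.311 0.708 -2.761
vertex -2.2 -0.076 -3.126
endloop
endfacet
facet normal -0.981 0.191 0.020
outer loop
vertex -2.112 0.251 -1.932
vertex -2.2 -0.076 -3.126
vertex -2.348 -0.928 -2.236
endloop
endfacet
facet normal -0.750 -0.020 0.661
outer loop
vertex -2.112 0.251 -1.932
vertex -2.348 -0.928 -2.236
vertex -1.549 -0.671 -1.322
endloop
endfacet
facet normal 0.508 0.856 0.099
outer loop
vertex -1.311 0.708 -2.761
vertex -0.908 0.34 -1.647
vertex -0.252 0.068 -2.664
endloop
endfacet
facet normal 0.371 0.063 0.927
outer loop
vertex -0.908 0.34 -1.647
vertex -1.549 -0.671 -1.322
vertex -0.4 -0.784 -1.774
endloop
endfacet
facet normal -0.457 -0.668 0.587
outer loop
vertex -1.549 -0.671 -1.322
vertex -2.348 -0.928 -2.236
vertex -1.289 -1.568 -2.139
endloop
endfacet
facet normal -0.832 -0.325 -0.450
outer loop
vertex -2.348 -0.928 -2.236
vertex -2.2 -0.076 -3.126
vertex -1.692 -1.2 -3.253
endloop
endfacet
facet normal -0.235 0.616 -0.752
outer loop
vertex -2.2 -0.076 -3.126
vertex -1.311 0.708 -2.761
vertex -1.051 -0.189 -3.578
endloop
endfacet
facet normal 0.981 -0.191 -0.020
outer loop
vertex -0.488 -1.111 -2.968
vertex -0.252 0.068 -2.664
vertex -0.4 -0.784 -1.774
endloop
endfacet
facet normal 0.613 -0.772 0.166
outer loop
vertex -0.488 -1.111 -2.968
vertex -0.4 -0.784 -1.774
vertex -1.289 -1.568 -2.139
endloop
endfacet
facet normal 0.153 -0.921 -0.359
outer loop
vertex -0.488 -1.111 -2.968
vertex -1.289 -1.568 -2.139
vertex -1.692 -1.2 -3.253
endloop
endfacet
facet normal 0.238 -0.431 -0.871
outer loop
vertex -0.488 -1.111 -2.968
vertex -1.692 -1.2 -3.253
vertex -1.051 -0.189 -3.578
endloop
endfacet
facet normal 0.750 0.020 -0.661
outer loop
vertex -0.488 -1.111 -2.968
vertex -1.051 -0.189 -3.578
vertex -0.252 0.068 -2.664
endloop
endfacet
facet normal 0.832 0.325 0.450
outer loop
vertex -0.4 -0.784 -1.774
vertex -0.252 0.068 -2.664
vertex -0.908 0.34 -1.647
endloop
endfacet
facet normal 0.235 -0.616 0.752
outer loop
vertex -1.289 -1.568 -2.139
vertex -0.4 -0.784 -1.774
vertex -1.549 -0.671 -1.322
endloop
endfacet
facet normal -0.508 -0.856 -0.099
outer loop
vertex -1.692 -1.2 -3.253
vertex -1.289 -1.568 -2.139
vertex -2.348 -0.928 -2.236
endloop
endfacet
facet normal -0.371 -0.063 -0.927
outer loop
vertex -1.051 -0.189 -3.578
vertex -1.692 -1.2 -3.253
vertex -2.2 -0.076 -3.126
endloop
endfacet
facet normal 0.457 0.668 -0.587
outer loop
vertex -0.252 0.068 -2.664
vertex -1.051 -0.189 -3.578
vertex -1.311 0.708 -2.761
endloop
endfacet

endsolid


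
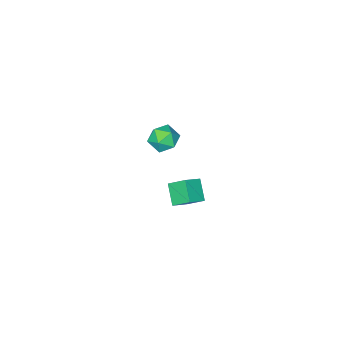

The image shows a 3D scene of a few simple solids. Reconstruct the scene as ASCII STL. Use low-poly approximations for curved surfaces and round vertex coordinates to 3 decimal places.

solid 
facet normal -0.883 0.025 -0.469
outer loop
vertex -3.281 -0.312 -3.317
vertex -3.581 0.387 -2.716
vertex -2.92 0.394 -3.959
endloop
endfacet
facet normal 0.310 -0.722 -0.619
outer loop
vertex -2.179 0.373 -3.564
vertex -3.281 -0.312 -3.317
vertex -2.92 0.394 -3.959
endloop
endfacet
facet normal -0.883 0.025 -0.469
outer loop
vertex -2.92 0.394 -3.959
vertex -3.581 0.387 -2.716
vertex -3.22 1.093 -3.357
endloop
endfacet
facet normal 0.354 0.693 -0.628
outer loop
vertex -3.22 1.093 -3.357
vertex -2.179 0.373 -3.564
vertex -2.92 0.394 -3.959
endloop
endfacet
facet normal -0.355 -0.692 0.628
outer loop
vertex -3.281 -0.312 -3.317
vertex -2.84 0.366 -2.321
vertex -3.581 0.387 -2.716
endloop
endfacet
facet normal 0.309 -0.721 -0.620
outer loop
vertex -2.54 -0.333 -2.923
vertex -3.281 -0.312 -3.317
vertex -2.179 0.373 -3.564
endloop
endfacet
facet normal -0.354 -0.693 0.628
outer loop
vertex -2.54 -0.333 -2.923
vertex -2.84 0.366 -2.321
vertex -3.281 -0.312 -3.317
endloop
endfacet
facet normal -0.310 0.721 0.620
outer loop
vertex -3.581 0.387 -2.716
vertex -2.84 0.366 -2.321
vertex -3.22 1.093 -3.357
endloop
endfacet
facet normal 0.354 0.692 -0.629
outer loop
vertex -2.479 1.072 -2.963
vertex -2.179 0.373 -3.564
vertex -3.22 1.093 -3.357
endloop
endfacet
facet normal -0.309 0.721 0.620
outer loop
vertex -3.22 1.093 -3.357
vertex -2.84 0.366 -2.321
vertex -2.479 1.072 -2.963
endloop
endfacet
facet normal 0.883 -0.025 0.470
outer loop
vertex -2.479 1.072 -2.963
vertex -2.54 -0.333 -2.923
vertex -2.179 0.373 -3.564
endloop
endfacet
facet normal 0.883 -0.025 0.469
outer loop
vertex -2.84 0.366 -2.321
vertex -2.54 -0.333 -2.923
vertex -2.479 1.072 -2.963
endloop
endfacet
facet normal 0.269 0.820 0.506
outer loop
vertex -1.228 1.629 1.874
vertex -1.345 1.315 2.445
vertex -0.743 1.288 2.169
endloop
endfacet
facet normal 0.618 0.778 -0.116
outer loop
vertex -1.228 1.629 1.874
vertex -0.743 1.288 2.169
vertex -0.821 1.252 1.512
endloop
endfacet
facet normal 0.132 0.757 -0.640
outer loop
vertex -1.228 1.629 1.874
vertex -0.821 1.252 1.512
vertex -1.471 1.256 1.383
endloop
endfacet
facet normal -0.515 0.786 -0.342
outer loop
vertex -1.228 1.629 1.874
vertex -1.471 1.256 1.383
vertex -1.794 1.295 1.959
endloop
endfacet
facet normal -0.432 0.825 0.365
outer loop
vertex -1.228 1.629 1.874
vertex -1.794 1.295 1.959
vertex -1.345 1.315 2.445
endloop
endfacet
facet normal 0.979 0.162 -0.125
outer loop
vertex -0.821 1.252 1.512
vertex -0.743 1.288 2.169
vertex -0.686 0.705 1.861
endloop
endfacet
facet normal 0.414 0.231 0.880
outer loop
vertex -0.743 1.288 2.169
vertex -1.345 1.315 2.445
vertex -1.009 0.744 2.437
endloop
endfacet
facet normal -0.718 0.240 0.653
outer loop
vertex -1.345 1.315 2.445
vertex -1.794 1.295 1.959
vertex -1.659 0.748 2.308
endloop
endfacet
facet normal -0.854 0.176 -0.491
outer loop
vertex -1.794 1.295 1.959
vertex -1.471 1.256 1.383
vertex -1.737 0.712 1.651
endloop
endfacet
facet normal 0.194 0.128 -0.973
outer loop
vertex -1.471 1.256 1.383
vertex -0.821 1.252 1.512
vertex -1.135 0.685 1.375
endloop
endfacet
facet normal 0.515 -0.786 0.342
outer loop
vertex -1.252 0.371 1.946
vertex -0.686 0.705 1.861
vertex -1.009 0.744 2.437
endloop
endfacet
facet normal -0.132 -0.757 0.640
outer loop
vertex -1.252 0.371 1.946
vertex -1.009 0.744 2.437
vertex -1.659 0.748 2.308
endloop
endfacet
facet normal -0.618 -0.778 0.116
outer loop
vertex -1.252 0.371 1.946
vertex -1.659 0.748 2.308
vertex -1.737 0.712 1.651
endloop
endfacet
facet normal -0.269 -0.820 -0.506
outer loop
vertex -1.252 0.371 1.946
vertex -1.737 0.712 1.651
vertex -1.135 0.685 1.375
endloop
endfacet
facet normal 0.432 -0.825 -0.365
outer loop
vertex -1.252 0.371 1.946
vertex -1.135 0.685 1.375
vertex -0.686 0.705 1.861
endloop
endfacet
facet normal 0.854 -0.176 0.491
outer loop
vertex -1.009 0.744 2.437
vertex -0.686 0.705 1.861
vertex -0.743 1.288 2.169
endloop
endfacet
facet normal -0.194 -0.128 0.973
outer loop
vertex -1.659 0.748 2.308
vertex -1.009 0.744 2.437
vertex -1.345 1.315 2.445
endloop
endfacet
facet normal -0.979 -0.162 0.125
outer loop
vertex -1.737 0.712 1.651
vertex -1.659 0.748 2.308
vertex -1.794 1.295 1.959
endloop
endfacet
facet normal -0.414 -0.231 -0.880
outer loop
vertex -1.135 0.685 1.375
vertex -1.737 0.712 1.651
vertex -1.471 1.256 1.383
endloop
endfacet
facet normal 0.718 -0.240 -0.653
outer loop
vertex -0.686 0.705 1.861
vertex -1.135 0.685 1.375
vertex -0.821 1.252 1.512
endloop
endfacet

endsolid


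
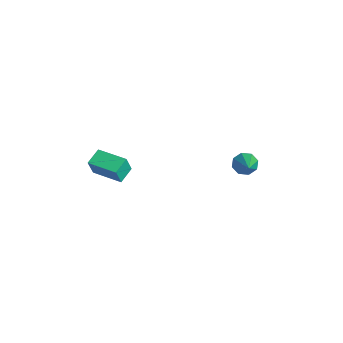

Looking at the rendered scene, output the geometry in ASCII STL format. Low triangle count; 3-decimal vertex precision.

solid 
facet normal -0.794 0.254 -0.552
outer loop
vertex 0.408 3.492 -1.516
vertex 0.103 3.081 -1.266
vertex 0.203 3.631 -1.157
endloop
endfacet
facet normal 0.617 0.786 0.048
outer loop
vertex 0.408 3.492 -1.516
vertex 0.203 3.631 -1.157
vertex 1.357 2.679 -0.394
endloop
endfacet
facet normal -0.794 0.254 -0.553
outer loop
vertex 0.203 3.631 -1.157
vertex 0.103 3.081 -1.266
vertex -0.061 3.448 -0.862
endloop
endfacet
facet normal 0.194 0.746 0.637
outer loop
vertex 0.203 3.631 -1.157
vertex -0.061 3.448 -0.862
vertex 1.357 2.679 -0.394
endloop
endfacet
facet normal -0.794 0.254 -0.553
outer loop
vertex -0.061 3.448 -0.862
vertex 0.103 3.081 -1.266
vertex -0.229 3.049 -0.804
endloop
endfacet
facet normal -0.195 0.221 0.955
outer loop
vertex -0.061 3.448 -0.862
vertex -0.229 3.049 -0.804
vertex 1.357 2.679 -0.394
endloop
endfacet
facet normal -0.794 0.254 -0.553
outer loop
vertex -0.229 3.049 -0.804
vertex 0.103 3.081 -1.266
vertex -0.203 2.669 -1.016
endloop
endfacet
facet normal -0.323 -0.478 0.817
outer loop
vertex -0.229 3.049 -0.804
vertex -0.203 2.669 -1.016
vertex 1.357 2.679 -0.394
endloop
endfacet
facet normal -0.794 0.255 -0.552
outer loop
vertex -0.203 2.669 -1.016
vertex 0.103 3.081 -1.266
vertex 0.002 2.53 -1.375
endloop
endfacet
facet normal -0.114 -0.947 0.301
outer loop
vertex -0.203 2.669 -1.016
vertex 0.002 2.53 -1.375
vertex 1.357 2.679 -0.394
endloop
endfacet
facet normal -0.794 0.255 -0.552
outer loop
vertex 0.002 2.53 -1.375
vertex 0.103 3.081 -1.266
vertex 0.266 2.713 -1.67
endloop
endfacet
facet normal 0.308 -0.907 -0.287
outer loop
vertex 0.002 2.53 -1.375
vertex 0.266 2.713 -1.67
vertex 1.357 2.679 -0.394
endloop
endfacet
facet normal -0.795 0.253 -0.551
outer loop
vertex 0.266 2.713 -1.67
vertex 0.103 3.081 -1.266
vertex 0.434 3.112 -1.729
endloop
endfacet
facet normal 0.697 -0.383 -0.606
outer loop
vertex 0.266 2.713 -1.67
vertex 0.434 3.112 -1.729
vertex 1.357 2.679 -0.394
endloop
endfacet
facet normal -0.795 0.255 -0.551
outer loop
vertex 0.434 3.112 -1.729
vertex 0.103 3.081 -1.266
vertex 0.408 3.492 -1.516
endloop
endfacet
facet normal 0.825 0.318 -0.467
outer loop
vertex 0.434 3.112 -1.729
vertex 0.408 3.492 -1.516
vertex 1.357 2.679 -0.394
endloop
endfacet
facet normal -0.815 -0.579 -0.030
outer loop
vertex -1.46 -3.287 -0.363
vertex -1.917 -2.658 -0.075
vertex -1.624 -3.012 -1.226
endloop
endfacet
facet normal 0.551 -0.759 -0.347
outer loop
vertex -0.483 -2.202 -1.185
vertex -1.46 -3.287 -0.363
vertex -1.624 -3.012 -1.226
endloop
endfacet
facet normal -0.815 -0.579 -0.029
outer loop
vertex -1.624 -3.012 -1.226
vertex -1.917 -2.658 -0.075
vertex -2.082 -2.382 -0.937
endloop
endfacet
facet normal -0.179 0.300 -0.937
outer loop
vertex -2.082 -2.382 -0.937
vertex -0.483 -2.202 -1.185
vertex -1.624 -3.012 -1.226
endloop
endfacet
facet normal 0.179 -0.299 0.937
outer loop
vertex -1.46 -3.287 -0.363
vertex -0.776 -1.848 -0.034
vertex -1.917 -2.658 -0.075
endloop
endfacet
facet normal 0.550 -0.759 -0.348
outer loop
vertex -0.318 -2.478 -0.323
vertex -1.46 -3.287 -0.363
vertex -0.483 -2.202 -1.185
endloop
endfacet
facet normal 0.179 -0.299 0.937
outer loop
vertex -0.318 -2.478 -0.323
vertex -0.776 -1.848 -0.034
vertex -1.46 -3.287 -0.363
endloop
endfacet
facet normal -0.551 0.758 0.348
outer loop
vertex -1.917 -2.658 -0.075
vertex -0.776 -1.848 -0.034
vertex -2.082 -2.382 -0.937
endloop
endfacet
facet normal -0.179 0.299 -0.937
outer loop
vertex -0.94 -1.573 -0.897
vertex -0.483 -2.202 -1.185
vertex -2.082 -2.382 -0.937
endloop
endfacet
facet normal -0.550 0.760 0.347
outer loop
vertex -2.082 -2.382 -0.937
vertex -0.776 -1.848 -0.034
vertex -0.94 -1.573 -0.897
endloop
endfacet
facet normal 0.815 0.579 0.029
outer loop
vertex -0.94 -1.573 -0.897
vertex -0.318 -2.478 -0.323
vertex -0.483 -2.202 -1.185
endloop
endfacet
facet normal 0.815 0.579 0.030
outer loop
vertex -0.776 -1.848 -0.034
vertex -0.318 -2.478 -0.323
vertex -0.94 -1.573 -0.897
endloop
endfacet

endsolid


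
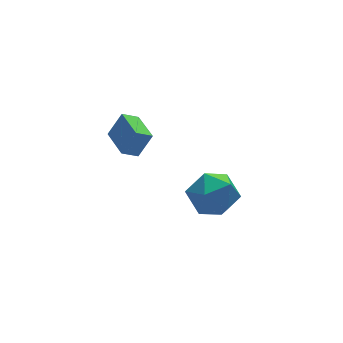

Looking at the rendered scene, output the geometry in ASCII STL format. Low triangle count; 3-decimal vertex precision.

solid 
facet normal -0.696 0.079 0.713
outer loop
vertex 0.825 -1.607 -0.621
vertex 1.196 -2.56 -0.153
vertex 1.632 -1.572 0.163
endloop
endfacet
facet normal -0.497 0.723 0.480
outer loop
vertex 0.825 -1.607 -0.621
vertex 1.632 -1.572 0.163
vertex 1.705 -0.917 -0.749
endloop
endfacet
facet normal -0.621 0.751 -0.223
outer loop
vertex 0.825 -1.607 -0.621
vertex 1.705 -0.917 -0.749
vertex 1.315 -1.5 -1.628
endloop
endfacet
facet normal -0.897 0.125 -0.423
outer loop
vertex 0.825 -1.607 -0.621
vertex 1.315 -1.5 -1.628
vertex 1.0 -2.516 -1.26
endloop
endfacet
facet normal -0.944 -0.291 0.156
outer loop
vertex 0.825 -1.607 -0.621
vertex 1.0 -2.516 -1.26
vertex 1.196 -2.56 -0.153
endloop
endfacet
facet normal 0.206 0.787 0.582
outer loop
vertex 1.705 -0.917 -0.749
vertex 1.632 -1.572 0.163
vertex 2.62 -1.444 -0.36
endloop
endfacet
facet normal -0.116 -0.256 0.960
outer loop
vertex 1.632 -1.572 0.163
vertex 1.196 -2.56 -0.153
vertex 2.305 -2.46 0.008
endloop
endfacet
facet normal -0.517 -0.854 0.057
outer loop
vertex 1.196 -2.56 -0.153
vertex 1.0 -2.516 -1.26
vertex 1.915 -3.043 -0.871
endloop
endfacet
facet normal -0.442 -0.181 -0.879
outer loop
vertex 1.0 -2.516 -1.26
vertex 1.315 -1.5 -1.628
vertex 1.988 -2.388 -1.783
endloop
endfacet
facet normal 0.005 0.832 -0.554
outer loop
vertex 1.315 -1.5 -1.628
vertex 1.705 -0.917 -0.749
vertex 2.424 -1.4 -1.467
endloop
endfacet
facet normal 0.897 -0.125 0.423
outer loop
vertex 2.795 -2.353 -0.999
vertex 2.62 -1.444 -0.36
vertex 2.305 -2.46 0.008
endloop
endfacet
facet normal 0.621 -0.751 0.223
outer loop
vertex 2.795 -2.353 -0.999
vertex 2.305 -2.46 0.008
vertex 1.915 -3.043 -0.871
endloop
endfacet
facet normal 0.497 -0.723 -0.480
outer loop
vertex 2.795 -2.353 -0.999
vertex 1.915 -3.043 -0.871
vertex 1.988 -2.388 -1.783
endloop
endfacet
facet normal 0.696 -0.079 -0.713
outer loop
vertex 2.795 -2.353 -0.999
vertex 1.988 -2.388 -1.783
vertex 2.424 -1.4 -1.467
endloop
endfacet
facet normal 0.944 0.291 -0.156
outer loop
vertex 2.795 -2.353 -0.999
vertex 2.424 -1.4 -1.467
vertex 2.62 -1.444 -0.36
endloop
endfacet
facet normal 0.442 0.181 0.879
outer loop
vertex 2.305 -2.46 0.008
vertex 2.62 -1.444 -0.36
vertex 1.632 -1.572 0.163
endloop
endfacet
facet normal -0.005 -0.832 0.554
outer loop
vertex 1.915 -3.043 -0.871
vertex 2.305 -2.46 0.008
vertex 1.196 -2.56 -0.153
endloop
endfacet
facet normal -0.206 -0.787 -0.582
outer loop
vertex 1.988 -2.388 -1.783
vertex 1.915 -3.043 -0.871
vertex 1.0 -2.516 -1.26
endloop
endfacet
facet normal 0.116 0.256 -0.960
outer loop
vertex 2.424 -1.4 -1.467
vertex 1.988 -2.388 -1.783
vertex 1.315 -1.5 -1.628
endloop
endfacet
facet normal 0.517 0.854 -0.057
outer loop
vertex 2.62 -1.444 -0.36
vertex 2.424 -1.4 -1.467
vertex 1.705 -0.917 -0.749
endloop
endfacet
facet normal -0.511 -0.004 -0.859
outer loop
vertex -0.363 1.877 -0.756
vertex -0.351 3.387 -0.771
vertex 0.333 1.868 -1.17
endloop
endfacet
facet normal -0.007 -1.000 0.009
outer loop
vertex 0.951 1.873 -0.129
vertex -0.363 1.877 -0.756
vertex 0.333 1.868 -1.17
endloop
endfacet
facet normal -0.510 -0.004 -0.860
outer loop
vertex 0.333 1.868 -1.17
vertex -0.351 3.387 -0.771
vertex 0.346 3.378 -1.184
endloop
endfacet
facet normal 0.860 -0.012 -0.510
outer loop
vertex 0.346 3.378 -1.184
vertex 0.951 1.873 -0.129
vertex 0.333 1.868 -1.17
endloop
endfacet
facet normal -0.860 0.012 0.510
outer loop
vertex -0.363 1.877 -0.756
vertex 0.267 3.392 0.27
vertex -0.351 3.387 -0.771
endloop
endfacet
facet normal -0.007 -1.000 0.009
outer loop
vertex 0.254 1.882 0.284
vertex -0.363 1.877 -0.756
vertex 0.951 1.873 -0.129
endloop
endfacet
facet normal -0.860 0.012 0.510
outer loop
vertex 0.254 1.882 0.284
vertex 0.267 3.392 0.27
vertex -0.363 1.877 -0.756
endloop
endfacet
facet normal 0.007 1.000 -0.009
outer loop
vertex -0.351 3.387 -0.771
vertex 0.267 3.392 0.27
vertex 0.346 3.378 -1.184
endloop
endfacet
facet normal 0.860 -0.012 -0.510
outer loop
vertex 0.963 3.383 -0.144
vertex 0.951 1.873 -0.129
vertex 0.346 3.378 -1.184
endloop
endfacet
facet normal 0.007 1.000 -0.009
outer loop
vertex 0.346 3.378 -1.184
vertex 0.267 3.392 0.27
vertex 0.963 3.383 -0.144
endloop
endfacet
facet normal 0.510 0.004 0.860
outer loop
vertex 0.963 3.383 -0.144
vertex 0.254 1.882 0.284
vertex 0.951 1.873 -0.129
endloop
endfacet
facet normal 0.511 0.004 0.859
outer loop
vertex 0.267 3.392 0.27
vertex 0.254 1.882 0.284
vertex 0.963 3.383 -0.144
endloop
endfacet

endsolid


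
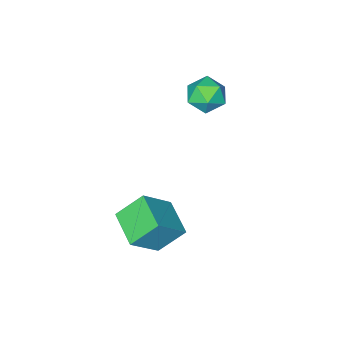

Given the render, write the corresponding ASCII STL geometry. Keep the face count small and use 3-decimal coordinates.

solid 
facet normal -0.713 0.055 -0.699
outer loop
vertex -0.39 -2.466 -2.429
vertex 0.13 -0.67 -2.819
vertex 0.747 -3.057 -3.635
endloop
endfacet
facet normal -0.272 -0.940 0.204
outer loop
vertex 2.23 -3.17 -2.181
vertex -0.39 -2.466 -2.429
vertex 0.747 -3.057 -3.635
endloop
endfacet
facet normal -0.713 0.055 -0.699
outer loop
vertex 0.747 -3.057 -3.635
vertex 0.13 -0.67 -2.819
vertex 1.267 -1.261 -4.025
endloop
endfacet
facet normal 0.646 -0.336 -0.685
outer loop
vertex 1.267 -1.261 -4.025
vertex 2.23 -3.17 -2.181
vertex 0.747 -3.057 -3.635
endloop
endfacet
facet normal -0.646 0.336 0.685
outer loop
vertex -0.39 -2.466 -2.429
vertex 1.613 -0.783 -1.365
vertex 0.13 -0.67 -2.819
endloop
endfacet
facet normal -0.272 -0.940 0.204
outer loop
vertex 1.093 -2.579 -0.975
vertex -0.39 -2.466 -2.429
vertex 2.23 -3.17 -2.181
endloop
endfacet
facet normal -0.646 0.336 0.685
outer loop
vertex 1.093 -2.579 -0.975
vertex 1.613 -0.783 -1.365
vertex -0.39 -2.466 -2.429
endloop
endfacet
facet normal 0.272 0.940 -0.204
outer loop
vertex 0.13 -0.67 -2.819
vertex 1.613 -0.783 -1.365
vertex 1.267 -1.261 -4.025
endloop
endfacet
facet normal 0.646 -0.336 -0.685
outer loop
vertex 2.75 -1.374 -2.571
vertex 2.23 -3.17 -2.181
vertex 1.267 -1.261 -4.025
endloop
endfacet
facet normal 0.272 0.940 -0.204
outer loop
vertex 1.267 -1.261 -4.025
vertex 1.613 -0.783 -1.365
vertex 2.75 -1.374 -2.571
endloop
endfacet
facet normal 0.713 -0.055 0.699
outer loop
vertex 2.75 -1.374 -2.571
vertex 1.093 -2.579 -0.975
vertex 2.23 -3.17 -2.181
endloop
endfacet
facet normal 0.713 -0.055 0.699
outer loop
vertex 1.613 -0.783 -1.365
vertex 1.093 -2.579 -0.975
vertex 2.75 -1.374 -2.571
endloop
endfacet
facet normal -0.842 -0.502 0.198
outer loop
vertex -4.552 -3.763 2.763
vertex -4.108 -4.654 2.392
vertex -4.016 -4.403 3.42
endloop
endfacet
facet normal -0.756 0.038 0.654
outer loop
vertex -4.552 -3.763 2.763
vertex -4.016 -4.403 3.42
vertex -3.9 -3.349 3.492
endloop
endfacet
facet normal -0.715 0.643 0.274
outer loop
vertex -4.552 -3.763 2.763
vertex -3.9 -3.349 3.492
vertex -3.919 -2.95 2.508
endloop
endfacet
facet normal -0.776 0.474 -0.415
outer loop
vertex -4.552 -3.763 2.763
vertex -3.919 -2.95 2.508
vertex -4.048 -3.756 1.829
endloop
endfacet
facet normal -0.855 -0.233 -0.463
outer loop
vertex -4.552 -3.763 2.763
vertex -4.048 -3.756 1.829
vertex -4.108 -4.654 2.392
endloop
endfacet
facet normal -0.132 -0.053 0.990
outer loop
vertex -3.9 -3.349 3.492
vertex -4.016 -4.403 3.42
vertex -3.052 -3.984 3.571
endloop
endfacet
facet normal -0.272 -0.929 0.251
outer loop
vertex -4.016 -4.403 3.42
vertex -4.108 -4.654 2.392
vertex -3.181 -4.79 2.892
endloop
endfacet
facet normal -0.293 -0.494 -0.819
outer loop
vertex -4.108 -4.654 2.392
vertex -4.048 -3.756 1.829
vertex -3.2 -4.391 1.908
endloop
endfacet
facet normal -0.167 0.651 -0.741
outer loop
vertex -4.048 -3.756 1.829
vertex -3.919 -2.95 2.508
vertex -3.084 -3.337 1.98
endloop
endfacet
facet normal -0.067 0.924 0.376
outer loop
vertex -3.919 -2.95 2.508
vertex -3.9 -3.349 3.492
vertex -2.992 -3.086 3.008
endloop
endfacet
facet normal 0.776 -0.474 0.415
outer loop
vertex -2.548 -3.977 2.637
vertex -3.052 -3.984 3.571
vertex -3.181 -4.79 2.892
endloop
endfacet
facet normal 0.715 -0.643 -0.274
outer loop
vertex -2.548 -3.977 2.637
vertex -3.181 -4.79 2.892
vertex -3.2 -4.391 1.908
endloop
endfacet
facet normal 0.756 -0.038 -0.654
outer loop
vertex -2.548 -3.977 2.637
vertex -3.2 -4.391 1.908
vertex -3.084 -3.337 1.98
endloop
endfacet
facet normal 0.842 0.502 -0.198
outer loop
vertex -2.548 -3.977 2.637
vertex -3.084 -3.337 1.98
vertex -2.992 -3.086 3.008
endloop
endfacet
facet normal 0.855 0.233 0.463
outer loop
vertex -2.548 -3.977 2.637
vertex -2.992 -3.086 3.008
vertex -3.052 -3.984 3.571
endloop
endfacet
facet normal 0.167 -0.651 0.741
outer loop
vertex -3.181 -4.79 2.892
vertex -3.052 -3.984 3.571
vertex -4.016 -4.403 3.42
endloop
endfacet
facet normal 0.067 -0.924 -0.376
outer loop
vertex -3.2 -4.391 1.908
vertex -3.181 -4.79 2.892
vertex -4.108 -4.654 2.392
endloop
endfacet
facet normal 0.132 0.053 -0.990
outer loop
vertex -3.084 -3.337 1.98
vertex -3.2 -4.391 1.908
vertex -4.048 -3.756 1.829
endloop
endfacet
facet normal 0.272 0.929 -0.251
outer loop
vertex -2.992 -3.086 3.008
vertex -3.084 -3.337 1.98
vertex -3.919 -2.95 2.508
endloop
endfacet
facet normal 0.293 0.494 0.819
outer loop
vertex -3.052 -3.984 3.571
vertex -2.992 -3.086 3.008
vertex -3.9 -3.349 3.492
endloop
endfacet

endsolid


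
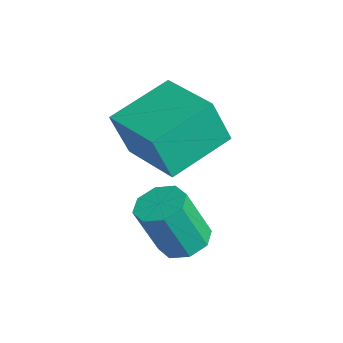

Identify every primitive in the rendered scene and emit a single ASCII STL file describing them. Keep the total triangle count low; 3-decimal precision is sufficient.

solid 
facet normal 0.018 0.385 -0.923
outer loop
vertex 0.4 1.627 -2.601
vertex -0.004 2.192 -2.373
vertex 0.712 2.053 -2.417
endloop
endfacet
facet normal 0.830 -0.521 -0.200
outer loop
vertex 0.4 1.627 -2.601
vertex 0.712 2.053 -2.417
vertex 0.367 0.964 -1.014
endloop
endfacet
facet normal 0.830 -0.521 -0.200
outer loop
vertex 0.367 0.964 -1.014
vertex 0.712 2.053 -2.417
vertex 0.679 1.39 -0.83
endloop
endfacet
facet normal -0.019 -0.385 0.923
outer loop
vertex 0.367 0.964 -1.014
vertex 0.679 1.39 -0.83
vertex -0.036 1.528 -0.787
endloop
endfacet
facet normal 0.018 0.387 -0.922
outer loop
vertex 0.712 2.053 -2.417
vertex -0.004 2.192 -2.373
vertex 0.604 2.559 -2.207
endloop
endfacet
facet normal 0.981 0.171 0.092
outer loop
vertex 0.712 2.053 -2.417
vertex 0.604 2.559 -2.207
vertex 0.679 1.39 -0.83
endloop
endfacet
facet normal 0.981 0.170 0.091
outer loop
vertex 0.679 1.39 -0.83
vertex 0.604 2.559 -2.207
vertex 0.572 1.896 -0.62
endloop
endfacet
facet normal -0.019 -0.387 0.922
outer loop
vertex 0.679 1.39 -0.83
vertex 0.572 1.896 -0.62
vertex -0.036 1.528 -0.787
endloop
endfacet
facet normal 0.020 0.385 -0.923
outer loop
vertex 0.604 2.559 -2.207
vertex -0.004 2.192 -2.373
vertex 0.141 2.851 -2.095
endloop
endfacet
facet normal 0.559 0.761 0.329
outer loop
vertex 0.604 2.559 -2.207
vertex 0.141 2.851 -2.095
vertex 0.572 1.896 -0.62
endloop
endfacet
facet normal 0.559 0.761 0.329
outer loop
vertex 0.572 1.896 -0.62
vertex 0.141 2.851 -2.095
vertex 0.109 2.188 -0.508
endloop
endfacet
facet normal -0.020 -0.386 0.922
outer loop
vertex 0.572 1.896 -0.62
vertex 0.109 2.188 -0.508
vertex -0.036 1.528 -0.787
endloop
endfacet
facet normal 0.019 0.385 -0.923
outer loop
vertex 0.141 2.851 -2.095
vertex -0.004 2.192 -2.373
vertex -0.407 2.756 -2.146
endloop
endfacet
facet normal -0.192 0.907 0.375
outer loop
vertex 0.141 2.851 -2.095
vertex -0.407 2.756 -2.146
vertex 0.109 2.188 -0.508
endloop
endfacet
facet normal -0.192 0.907 0.375
outer loop
vertex 0.109 2.188 -0.508
vertex -0.407 2.756 -2.146
vertex -0.44 2.093 -0.559
endloop
endfacet
facet normal -0.019 -0.386 0.922
outer loop
vertex 0.109 2.188 -0.508
vertex -0.44 2.093 -0.559
vertex -0.036 1.528 -0.787
endloop
endfacet
facet normal 0.019 0.385 -0.923
outer loop
vertex -0.407 2.756 -2.146
vertex -0.004 2.192 -2.373
vertex -0.719 2.33 -2.33
endloop
endfacet
facet normal -0.830 0.521 0.200
outer loop
vertex -0.407 2.756 -2.146
vertex -0.719 2.33 -2.33
vertex -0.44 2.093 -0.559
endloop
endfacet
facet normal -0.830 0.521 0.200
outer loop
vertex -0.44 2.093 -0.559
vertex -0.719 2.33 -2.33
vertex -0.752 1.667 -0.743
endloop
endfacet
facet normal -0.018 -0.385 0.923
outer loop
vertex -0.44 2.093 -0.559
vertex -0.752 1.667 -0.743
vertex -0.036 1.528 -0.787
endloop
endfacet
facet normal 0.019 0.387 -0.922
outer loop
vertex -0.719 2.33 -2.33
vertex -0.004 2.192 -2.373
vertex -0.612 1.824 -2.54
endloop
endfacet
facet normal -0.981 -0.170 -0.091
outer loop
vertex -0.719 2.33 -2.33
vertex -0.612 1.824 -2.54
vertex -0.752 1.667 -0.743
endloop
endfacet
facet normal -0.981 -0.171 -0.091
outer loop
vertex -0.752 1.667 -0.743
vertex -0.612 1.824 -2.54
vertex -0.644 1.161 -0.953
endloop
endfacet
facet normal -0.018 -0.387 0.922
outer loop
vertex -0.752 1.667 -0.743
vertex -0.644 1.161 -0.953
vertex -0.036 1.528 -0.787
endloop
endfacet
facet normal 0.020 0.386 -0.922
outer loop
vertex -0.612 1.824 -2.54
vertex -0.004 2.192 -2.373
vertex -0.149 1.532 -2.652
endloop
endfacet
facet normal -0.559 -0.761 -0.329
outer loop
vertex -0.612 1.824 -2.54
vertex -0.149 1.532 -2.652
vertex -0.644 1.161 -0.953
endloop
endfacet
facet normal -0.559 -0.761 -0.329
outer loop
vertex -0.644 1.161 -0.953
vertex -0.149 1.532 -2.652
vertex -0.181 0.869 -1.065
endloop
endfacet
facet normal -0.020 -0.385 0.923
outer loop
vertex -0.644 1.161 -0.953
vertex -0.181 0.869 -1.065
vertex -0.036 1.528 -0.787
endloop
endfacet
facet normal 0.019 0.386 -0.922
outer loop
vertex -0.149 1.532 -2.652
vertex -0.004 2.192 -2.373
vertex 0.4 1.627 -2.601
endloop
endfacet
facet normal 0.192 -0.907 -0.375
outer loop
vertex -0.149 1.532 -2.652
vertex 0.4 1.627 -2.601
vertex -0.181 0.869 -1.065
endloop
endfacet
facet normal 0.192 -0.907 -0.375
outer loop
vertex -0.181 0.869 -1.065
vertex 0.4 1.627 -2.601
vertex 0.367 0.964 -1.014
endloop
endfacet
facet normal -0.019 -0.385 0.923
outer loop
vertex -0.181 0.869 -1.065
vertex 0.367 0.964 -1.014
vertex -0.036 1.528 -0.787
endloop
endfacet
facet normal -0.960 -0.262 -0.100
outer loop
vertex -2.998 1.21 0.513
vertex -3.562 3.028 1.159
vertex -2.989 1.735 -0.956
endloop
endfacet
facet normal 0.281 -0.904 -0.321
outer loop
vertex -1.098 2.252 -0.759
vertex -2.998 1.21 0.513
vertex -2.989 1.735 -0.956
endloop
endfacet
facet normal -0.960 -0.262 -0.100
outer loop
vertex -2.989 1.735 -0.956
vertex -3.562 3.028 1.159
vertex -3.553 3.553 -0.31
endloop
endfacet
facet normal 0.006 0.336 -0.942
outer loop
vertex -3.553 3.553 -0.31
vertex -1.098 2.252 -0.759
vertex -2.989 1.735 -0.956
endloop
endfacet
facet normal -0.006 -0.336 0.942
outer loop
vertex -2.998 1.21 0.513
vertex -1.671 3.545 1.356
vertex -3.562 3.028 1.159
endloop
endfacet
facet normal 0.281 -0.904 -0.321
outer loop
vertex -1.107 1.727 0.71
vertex -2.998 1.21 0.513
vertex -1.098 2.252 -0.759
endloop
endfacet
facet normal -0.006 -0.336 0.942
outer loop
vertex -1.107 1.727 0.71
vertex -1.671 3.545 1.356
vertex -2.998 1.21 0.513
endloop
endfacet
facet normal -0.281 0.904 0.321
outer loop
vertex -3.562 3.028 1.159
vertex -1.671 3.545 1.356
vertex -3.553 3.553 -0.31
endloop
endfacet
facet normal 0.006 0.336 -0.942
outer loop
vertex -1.662 4.07 -0.113
vertex -1.098 2.252 -0.759
vertex -3.553 3.553 -0.31
endloop
endfacet
facet normal -0.281 0.904 0.321
outer loop
vertex -3.553 3.553 -0.31
vertex -1.671 3.545 1.356
vertex -1.662 4.07 -0.113
endloop
endfacet
facet normal 0.960 0.262 0.100
outer loop
vertex -1.662 4.07 -0.113
vertex -1.107 1.727 0.71
vertex -1.098 2.252 -0.759
endloop
endfacet
facet normal 0.960 0.262 0.100
outer loop
vertex -1.671 3.545 1.356
vertex -1.107 1.727 0.71
vertex -1.662 4.07 -0.113
endloop
endfacet

endsolid


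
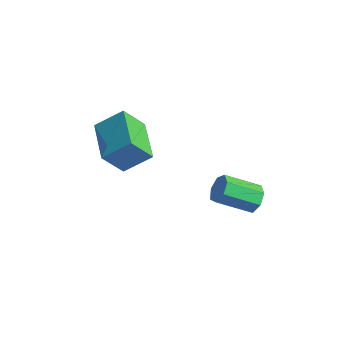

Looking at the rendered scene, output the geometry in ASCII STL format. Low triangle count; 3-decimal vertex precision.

solid 
facet normal 0.513 0.707 -0.487
outer loop
vertex 4.464 3.547 -2.937
vertex 3.846 3.84 -3.163
vertex 4.218 3.983 -2.563
endloop
endfacet
facet normal 0.763 -0.115 0.636
outer loop
vertex 4.464 3.547 -2.937
vertex 4.218 3.983 -2.563
vertex 3.552 2.288 -2.071
endloop
endfacet
facet normal 0.762 -0.115 0.637
outer loop
vertex 3.552 2.288 -2.071
vertex 4.218 3.983 -2.563
vertex 3.305 2.723 -1.697
endloop
endfacet
facet normal -0.512 -0.708 0.486
outer loop
vertex 3.552 2.288 -2.071
vertex 3.305 2.723 -1.697
vertex 2.934 2.58 -2.297
endloop
endfacet
facet normal 0.513 0.707 -0.487
outer loop
vertex 4.218 3.983 -2.563
vertex 3.846 3.84 -3.163
vertex 3.692 4.311 -2.641
endloop
endfacet
facet normal 0.167 0.473 0.865
outer loop
vertex 4.218 3.983 -2.563
vertex 3.692 4.311 -2.641
vertex 3.305 2.723 -1.697
endloop
endfacet
facet normal 0.167 0.473 0.865
outer loop
vertex 3.305 2.723 -1.697
vertex 3.692 4.311 -2.641
vertex 2.779 3.051 -1.775
endloop
endfacet
facet normal -0.513 -0.707 0.486
outer loop
vertex 3.305 2.723 -1.697
vertex 2.779 3.051 -1.775
vertex 2.934 2.58 -2.297
endloop
endfacet
facet normal 0.513 0.707 -0.487
outer loop
vertex 3.692 4.311 -2.641
vertex 3.846 3.84 -3.163
vertex 3.282 4.284 -3.112
endloop
endfacet
facet normal -0.554 0.705 0.442
outer loop
vertex 3.692 4.311 -2.641
vertex 3.282 4.284 -3.112
vertex 2.779 3.051 -1.775
endloop
endfacet
facet normal -0.554 0.705 0.442
outer loop
vertex 2.779 3.051 -1.775
vertex 3.282 4.284 -3.112
vertex 2.369 3.024 -2.246
endloop
endfacet
facet normal -0.512 -0.708 0.486
outer loop
vertex 2.779 3.051 -1.775
vertex 2.369 3.024 -2.246
vertex 2.934 2.58 -2.297
endloop
endfacet
facet normal 0.513 0.707 -0.487
outer loop
vertex 3.282 4.284 -3.112
vertex 3.846 3.84 -3.163
vertex 3.297 3.923 -3.621
endloop
endfacet
facet normal -0.858 0.406 -0.314
outer loop
vertex 3.282 4.284 -3.112
vertex 3.297 3.923 -3.621
vertex 2.369 3.024 -2.246
endloop
endfacet
facet normal -0.858 0.405 -0.314
outer loop
vertex 2.369 3.024 -2.246
vertex 3.297 3.923 -3.621
vertex 2.385 2.663 -2.755
endloop
endfacet
facet normal -0.512 -0.708 0.486
outer loop
vertex 2.369 3.024 -2.246
vertex 2.385 2.663 -2.755
vertex 2.934 2.58 -2.297
endloop
endfacet
facet normal 0.513 0.708 -0.486
outer loop
vertex 3.297 3.923 -3.621
vertex 3.846 3.84 -3.163
vertex 3.726 3.499 -3.786
endloop
endfacet
facet normal -0.517 -0.199 -0.833
outer loop
vertex 3.297 3.923 -3.621
vertex 3.726 3.499 -3.786
vertex 2.385 2.663 -2.755
endloop
endfacet
facet normal -0.517 -0.198 -0.833
outer loop
vertex 2.385 2.663 -2.755
vertex 3.726 3.499 -3.786
vertex 2.813 2.239 -2.92
endloop
endfacet
facet normal -0.513 -0.707 0.487
outer loop
vertex 2.385 2.663 -2.755
vertex 2.813 2.239 -2.92
vertex 2.934 2.58 -2.297
endloop
endfacet
facet normal 0.513 0.707 -0.486
outer loop
vertex 3.726 3.499 -3.786
vertex 3.846 3.84 -3.163
vertex 4.245 3.332 -3.481
endloop
endfacet
facet normal 0.215 -0.654 -0.725
outer loop
vertex 3.726 3.499 -3.786
vertex 4.245 3.332 -3.481
vertex 2.813 2.239 -2.92
endloop
endfacet
facet normal 0.215 -0.654 -0.725
outer loop
vertex 2.813 2.239 -2.92
vertex 4.245 3.332 -3.481
vertex 3.333 2.072 -2.615
endloop
endfacet
facet normal -0.513 -0.707 0.487
outer loop
vertex 2.813 2.239 -2.92
vertex 3.333 2.072 -2.615
vertex 2.934 2.58 -2.297
endloop
endfacet
facet normal 0.513 0.707 -0.486
outer loop
vertex 4.245 3.332 -3.481
vertex 3.846 3.84 -3.163
vertex 4.464 3.547 -2.937
endloop
endfacet
facet normal 0.784 -0.617 -0.072
outer loop
vertex 4.245 3.332 -3.481
vertex 4.464 3.547 -2.937
vertex 3.333 2.072 -2.615
endloop
endfacet
facet normal 0.784 -0.617 -0.071
outer loop
vertex 3.333 2.072 -2.615
vertex 4.464 3.547 -2.937
vertex 3.552 2.288 -2.071
endloop
endfacet
facet normal -0.512 -0.707 0.487
outer loop
vertex 3.333 2.072 -2.615
vertex 3.552 2.288 -2.071
vertex 2.934 2.58 -2.297
endloop
endfacet
facet normal -0.489 -0.638 -0.595
outer loop
vertex 1.589 -2.473 1.872
vertex -0.132 -1.441 2.182
vertex 1.892 -1.616 0.704
endloop
endfacet
facet normal 0.847 -0.508 -0.153
outer loop
vertex 2.612 -0.679 1.578
vertex 1.589 -2.473 1.872
vertex 1.892 -1.616 0.704
endloop
endfacet
facet normal -0.490 -0.637 -0.595
outer loop
vertex 1.892 -1.616 0.704
vertex -0.132 -1.441 2.182
vertex 0.172 -0.584 1.014
endloop
endfacet
facet normal 0.205 0.579 -0.789
outer loop
vertex 0.172 -0.584 1.014
vertex 2.612 -0.679 1.578
vertex 1.892 -1.616 0.704
endloop
endfacet
facet normal -0.205 -0.579 0.789
outer loop
vertex 1.589 -2.473 1.872
vertex 0.588 -0.504 3.056
vertex -0.132 -1.441 2.182
endloop
endfacet
facet normal 0.848 -0.508 -0.152
outer loop
vertex 2.308 -1.536 2.746
vertex 1.589 -2.473 1.872
vertex 2.612 -0.679 1.578
endloop
endfacet
facet normal -0.205 -0.579 0.789
outer loop
vertex 2.308 -1.536 2.746
vertex 0.588 -0.504 3.056
vertex 1.589 -2.473 1.872
endloop
endfacet
facet normal -0.847 0.509 0.153
outer loop
vertex -0.132 -1.441 2.182
vertex 0.588 -0.504 3.056
vertex 0.172 -0.584 1.014
endloop
endfacet
facet normal 0.205 0.579 -0.789
outer loop
vertex 0.891 0.353 1.888
vertex 2.612 -0.679 1.578
vertex 0.172 -0.584 1.014
endloop
endfacet
facet normal -0.848 0.508 0.153
outer loop
vertex 0.172 -0.584 1.014
vertex 0.588 -0.504 3.056
vertex 0.891 0.353 1.888
endloop
endfacet
facet normal 0.489 0.637 0.595
outer loop
vertex 0.891 0.353 1.888
vertex 2.308 -1.536 2.746
vertex 2.612 -0.679 1.578
endloop
endfacet
facet normal 0.490 0.638 0.595
outer loop
vertex 0.588 -0.504 3.056
vertex 2.308 -1.536 2.746
vertex 0.891 0.353 1.888
endloop
endfacet

endsolid


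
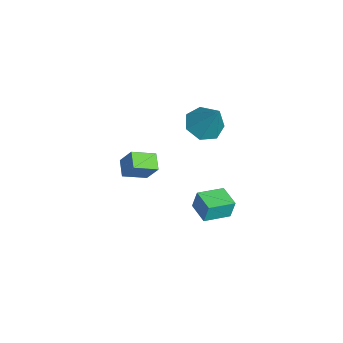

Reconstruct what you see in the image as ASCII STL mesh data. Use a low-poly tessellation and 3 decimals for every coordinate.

solid 
facet normal -0.344 -0.431 -0.834
outer loop
vertex -1.656 -3.405 -4.459
vertex -2.532 -3.46 -4.07
vertex -1.947 -2.226 -4.948
endloop
endfacet
facet normal 0.912 0.057 -0.405
outer loop
vertex -1.528 -1.7 -3.93
vertex -1.656 -3.405 -4.459
vertex -1.947 -2.226 -4.948
endloop
endfacet
facet normal -0.344 -0.431 -0.834
outer loop
vertex -1.947 -2.226 -4.948
vertex -2.532 -3.46 -4.07
vertex -2.823 -2.281 -4.559
endloop
endfacet
facet normal -0.222 0.900 -0.374
outer loop
vertex -2.823 -2.281 -4.559
vertex -1.528 -1.7 -3.93
vertex -1.947 -2.226 -4.948
endloop
endfacet
facet normal 0.222 -0.900 0.374
outer loop
vertex -1.656 -3.405 -4.459
vertex -2.113 -2.934 -3.052
vertex -2.532 -3.46 -4.07
endloop
endfacet
facet normal 0.912 0.057 -0.405
outer loop
vertex -1.237 -2.879 -3.441
vertex -1.656 -3.405 -4.459
vertex -1.528 -1.7 -3.93
endloop
endfacet
facet normal 0.222 -0.900 0.374
outer loop
vertex -1.237 -2.879 -3.441
vertex -2.113 -2.934 -3.052
vertex -1.656 -3.405 -4.459
endloop
endfacet
facet normal -0.912 -0.057 0.405
outer loop
vertex -2.532 -3.46 -4.07
vertex -2.113 -2.934 -3.052
vertex -2.823 -2.281 -4.559
endloop
endfacet
facet normal -0.222 0.900 -0.374
outer loop
vertex -2.404 -1.755 -3.541
vertex -1.528 -1.7 -3.93
vertex -2.823 -2.281 -4.559
endloop
endfacet
facet normal -0.912 -0.057 0.405
outer loop
vertex -2.823 -2.281 -4.559
vertex -2.113 -2.934 -3.052
vertex -2.404 -1.755 -3.541
endloop
endfacet
facet normal 0.344 0.431 0.834
outer loop
vertex -2.404 -1.755 -3.541
vertex -1.237 -2.879 -3.441
vertex -1.528 -1.7 -3.93
endloop
endfacet
facet normal 0.344 0.431 0.834
outer loop
vertex -2.113 -2.934 -3.052
vertex -1.237 -2.879 -3.441
vertex -2.404 -1.755 -3.541
endloop
endfacet
facet normal -0.445 -0.294 -0.846
outer loop
vertex -2.843 1.14 -2.975
vertex -3.508 0.601 -2.438
vertex -3.573 1.563 -2.738
endloop
endfacet
facet normal 0.478 0.874 -0.086
outer loop
vertex -2.843 1.14 -2.975
vertex -3.573 1.563 -2.738
vertex -2.572 1.219 -0.662
endloop
endfacet
facet normal -0.446 -0.294 -0.846
outer loop
vertex -3.573 1.563 -2.738
vertex -3.508 0.601 -2.438
vertex -4.254 1.263 -2.275
endloop
endfacet
facet normal -0.231 0.936 0.266
outer loop
vertex -3.573 1.563 -2.738
vertex -4.254 1.263 -2.275
vertex -2.572 1.219 -0.662
endloop
endfacet
facet normal -0.446 -0.294 -0.845
outer loop
vertex -4.254 1.263 -2.275
vertex -3.508 0.601 -2.438
vertex -4.373 0.464 -1.934
endloop
endfacet
facet normal -0.635 0.381 0.672
outer loop
vertex -4.254 1.263 -2.275
vertex -4.373 0.464 -1.934
vertex -2.572 1.219 -0.662
endloop
endfacet
facet normal -0.446 -0.294 -0.845
outer loop
vertex -4.373 0.464 -1.934
vertex -3.508 0.601 -2.438
vertex -3.84 -0.232 -1.973
endloop
endfacet
facet normal -0.426 -0.373 0.824
outer loop
vertex -4.373 0.464 -1.934
vertex -3.84 -0.232 -1.973
vertex -2.572 1.219 -0.662
endloop
endfacet
facet normal -0.446 -0.294 -0.845
outer loop
vertex -3.84 -0.232 -1.973
vertex -3.508 0.601 -2.438
vertex -3.058 -0.3 -2.362
endloop
endfacet
facet normal 0.237 -0.757 0.609
outer loop
vertex -3.84 -0.232 -1.973
vertex -3.058 -0.3 -2.362
vertex -2.572 1.219 -0.662
endloop
endfacet
facet normal -0.446 -0.294 -0.846
outer loop
vertex -3.058 -0.3 -2.362
vertex -3.508 0.601 -2.438
vertex -2.614 0.31 -2.808
endloop
endfacet
facet normal 0.854 -0.484 0.188
outer loop
vertex -3.058 -0.3 -2.362
vertex -2.614 0.31 -2.808
vertex -2.572 1.219 -0.662
endloop
endfacet
facet normal -0.446 -0.293 -0.846
outer loop
vertex -2.614 0.31 -2.808
vertex -3.508 0.601 -2.438
vertex -2.843 1.14 -2.975
endloop
endfacet
facet normal 0.963 0.241 -0.121
outer loop
vertex -2.614 0.31 -2.808
vertex -2.843 1.14 -2.975
vertex -2.572 1.219 -0.662
endloop
endfacet
facet normal -0.920 -0.380 0.095
outer loop
vertex 2.29 -0.209 -2.042
vertex 1.75 1.031 -2.315
vertex 2.28 -0.424 -2.998
endloop
endfacet
facet normal 0.391 -0.899 0.198
outer loop
vertex 3.33 0.009 -3.105
vertex 2.29 -0.209 -2.042
vertex 2.28 -0.424 -2.998
endloop
endfacet
facet normal -0.921 -0.379 0.094
outer loop
vertex 2.28 -0.424 -2.998
vertex 1.75 1.031 -2.315
vertex 1.741 0.817 -3.271
endloop
endfacet
facet normal -0.009 -0.219 -0.976
outer loop
vertex 1.741 0.817 -3.271
vertex 3.33 0.009 -3.105
vertex 2.28 -0.424 -2.998
endloop
endfacet
facet normal 0.009 0.219 0.976
outer loop
vertex 2.29 -0.209 -2.042
vertex 2.8 1.464 -2.422
vertex 1.75 1.031 -2.315
endloop
endfacet
facet normal 0.390 -0.899 0.198
outer loop
vertex 3.339 0.223 -2.149
vertex 2.29 -0.209 -2.042
vertex 3.33 0.009 -3.105
endloop
endfacet
facet normal 0.009 0.219 0.976
outer loop
vertex 3.339 0.223 -2.149
vertex 2.8 1.464 -2.422
vertex 2.29 -0.209 -2.042
endloop
endfacet
facet normal -0.391 0.899 -0.198
outer loop
vertex 1.75 1.031 -2.315
vertex 2.8 1.464 -2.422
vertex 1.741 0.817 -3.271
endloop
endfacet
facet normal -0.009 -0.219 -0.976
outer loop
vertex 2.79 1.249 -3.378
vertex 3.33 0.009 -3.105
vertex 1.741 0.817 -3.271
endloop
endfacet
facet normal -0.390 0.899 -0.198
outer loop
vertex 1.741 0.817 -3.271
vertex 2.8 1.464 -2.422
vertex 2.79 1.249 -3.378
endloop
endfacet
facet normal 0.920 0.380 -0.094
outer loop
vertex 2.79 1.249 -3.378
vertex 3.339 0.223 -2.149
vertex 3.33 0.009 -3.105
endloop
endfacet
facet normal 0.921 0.379 -0.095
outer loop
vertex 2.8 1.464 -2.422
vertex 3.339 0.223 -2.149
vertex 2.79 1.249 -3.378
endloop
endfacet

endsolid
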